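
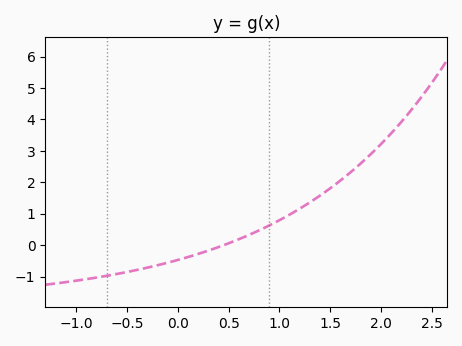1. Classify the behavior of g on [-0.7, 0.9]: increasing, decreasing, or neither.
increasing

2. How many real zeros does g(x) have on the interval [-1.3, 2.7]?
1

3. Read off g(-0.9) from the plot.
-1.1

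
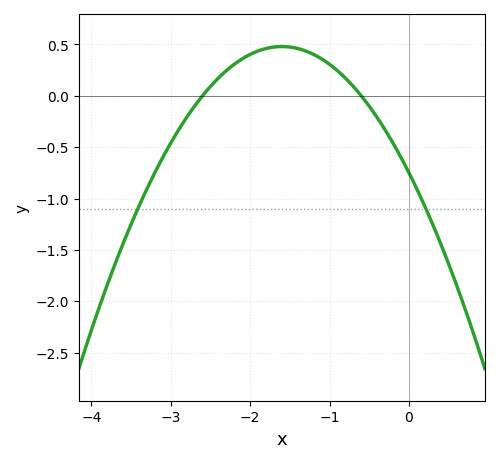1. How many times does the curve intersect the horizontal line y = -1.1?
2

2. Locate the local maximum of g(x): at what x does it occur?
-1.6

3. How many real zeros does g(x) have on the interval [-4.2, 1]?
2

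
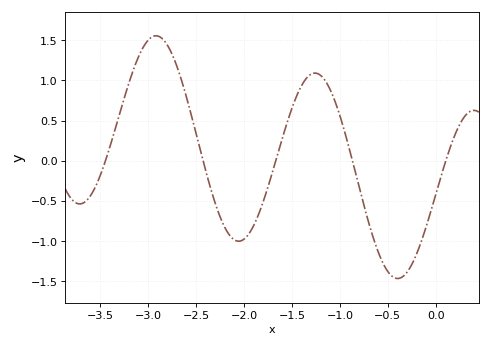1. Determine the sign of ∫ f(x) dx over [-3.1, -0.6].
positive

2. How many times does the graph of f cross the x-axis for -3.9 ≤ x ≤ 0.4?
5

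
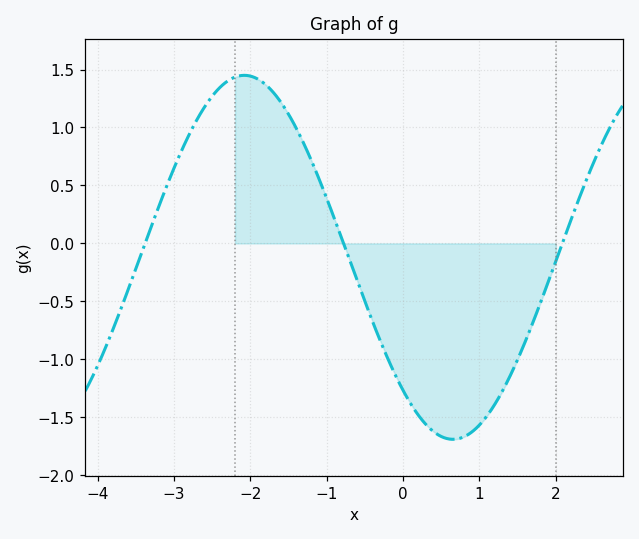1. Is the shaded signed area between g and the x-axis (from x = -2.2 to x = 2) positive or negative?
negative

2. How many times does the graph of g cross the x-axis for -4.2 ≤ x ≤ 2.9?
3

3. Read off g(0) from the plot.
-1.27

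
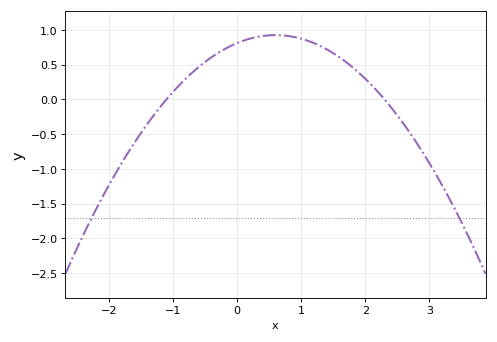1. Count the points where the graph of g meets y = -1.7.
2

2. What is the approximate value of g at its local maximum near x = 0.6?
0.9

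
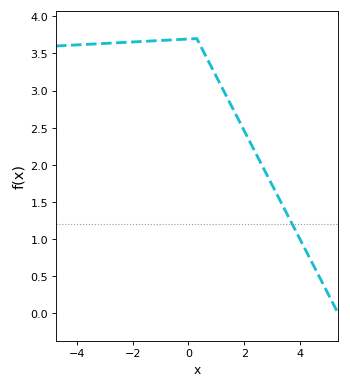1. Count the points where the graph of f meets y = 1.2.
1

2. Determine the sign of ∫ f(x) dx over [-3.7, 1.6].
positive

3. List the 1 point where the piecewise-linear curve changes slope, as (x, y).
(0.3, 3.7)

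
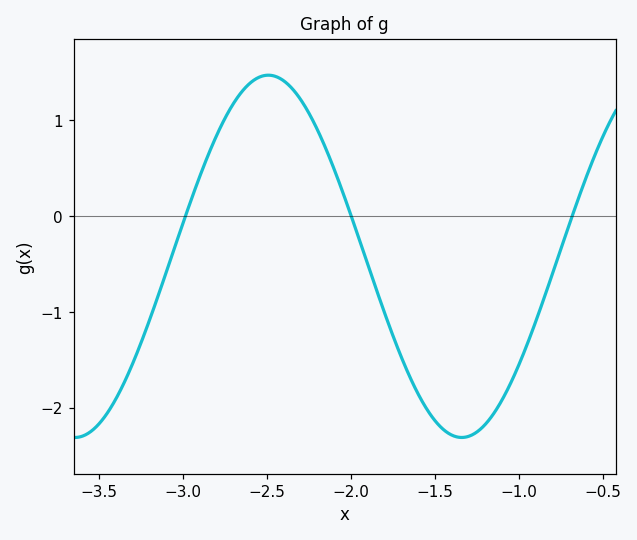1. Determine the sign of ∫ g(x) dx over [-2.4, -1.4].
negative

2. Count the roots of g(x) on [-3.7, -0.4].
3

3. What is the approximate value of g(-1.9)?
-0.504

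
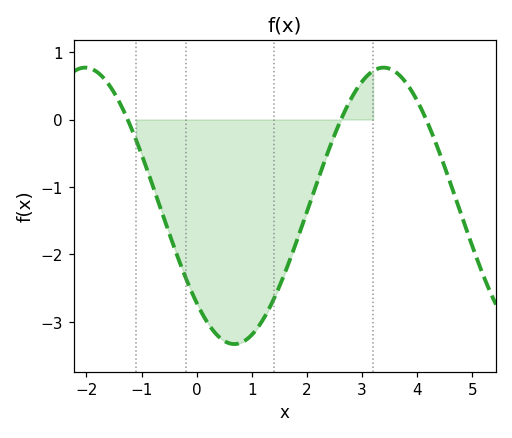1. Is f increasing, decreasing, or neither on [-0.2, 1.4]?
neither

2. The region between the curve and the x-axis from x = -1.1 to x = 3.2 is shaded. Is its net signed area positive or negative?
negative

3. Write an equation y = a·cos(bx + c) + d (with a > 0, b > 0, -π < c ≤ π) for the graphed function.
y = 2.05cos(1.16x + 2.35) - 1.28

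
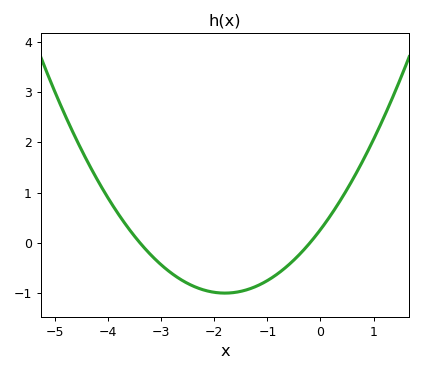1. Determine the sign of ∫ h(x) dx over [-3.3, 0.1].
negative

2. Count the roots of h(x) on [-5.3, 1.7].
2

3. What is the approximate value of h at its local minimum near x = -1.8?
-1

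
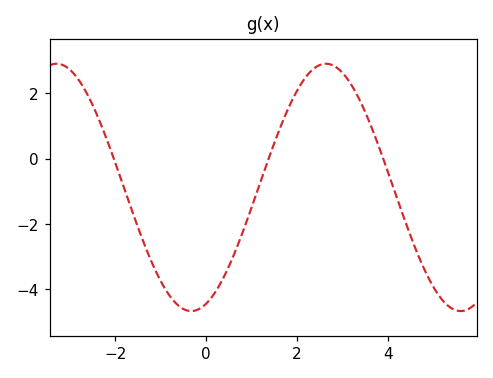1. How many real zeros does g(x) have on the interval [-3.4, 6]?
3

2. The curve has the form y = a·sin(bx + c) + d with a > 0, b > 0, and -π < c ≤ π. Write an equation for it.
y = 3.78sin(1.1x - 1.2) - 0.88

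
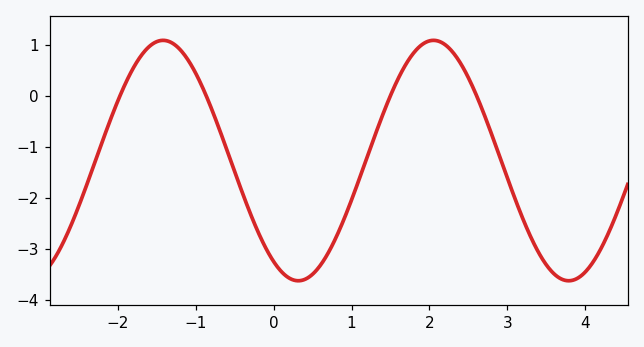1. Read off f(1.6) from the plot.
0.345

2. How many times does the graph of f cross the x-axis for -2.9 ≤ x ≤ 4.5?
4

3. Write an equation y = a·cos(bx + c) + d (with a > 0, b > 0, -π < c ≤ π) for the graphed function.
y = 2.36cos(1.81x + 2.57) - 1.27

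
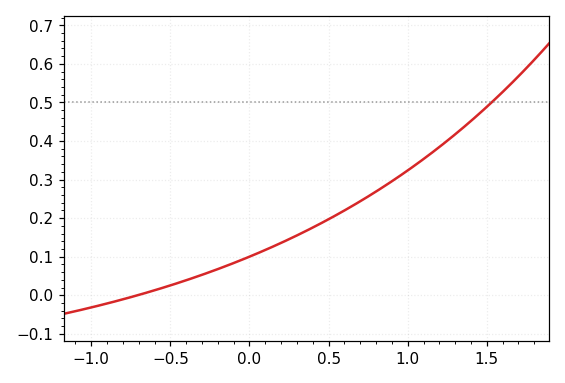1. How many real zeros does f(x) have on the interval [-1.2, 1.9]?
1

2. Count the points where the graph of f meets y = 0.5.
1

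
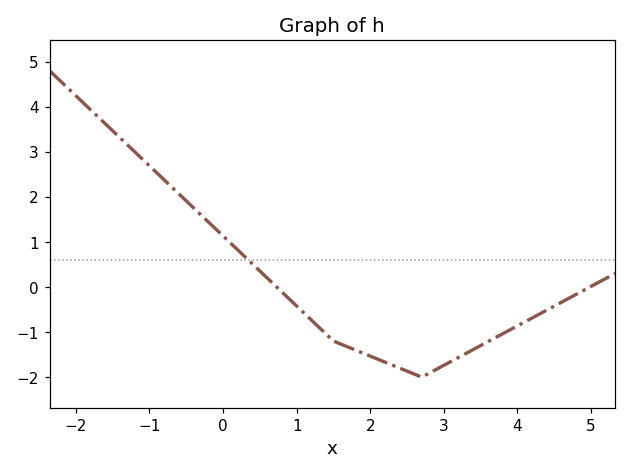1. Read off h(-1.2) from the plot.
3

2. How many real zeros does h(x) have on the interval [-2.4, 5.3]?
2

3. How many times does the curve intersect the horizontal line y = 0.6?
1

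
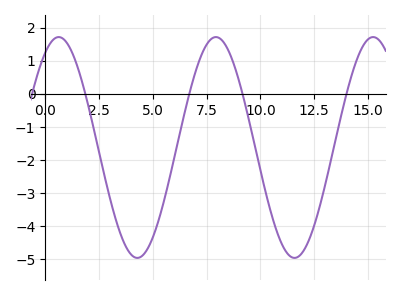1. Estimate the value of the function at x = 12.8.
-3.3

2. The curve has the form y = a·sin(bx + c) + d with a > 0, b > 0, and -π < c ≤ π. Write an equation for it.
y = 3.34sin(0.86x + 1.03) - 1.62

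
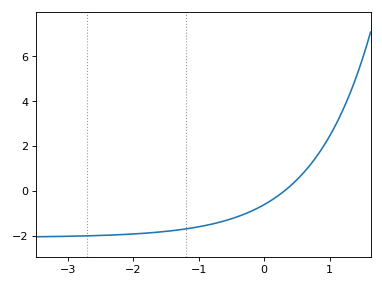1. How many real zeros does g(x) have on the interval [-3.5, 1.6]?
1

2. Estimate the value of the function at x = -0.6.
-1.4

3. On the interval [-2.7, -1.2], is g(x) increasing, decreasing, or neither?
increasing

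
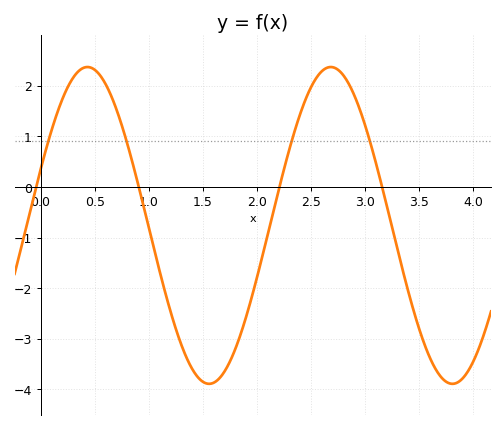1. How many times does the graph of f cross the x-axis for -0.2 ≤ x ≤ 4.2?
4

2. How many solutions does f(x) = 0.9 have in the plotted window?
4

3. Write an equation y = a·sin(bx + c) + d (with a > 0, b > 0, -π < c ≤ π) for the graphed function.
y = 3.13sin(2.8x + 0.36) - 0.76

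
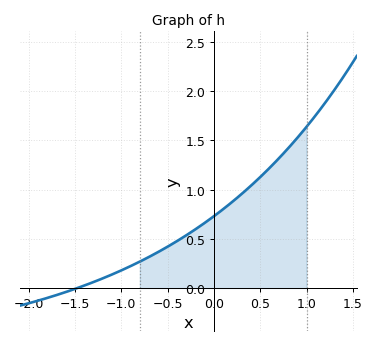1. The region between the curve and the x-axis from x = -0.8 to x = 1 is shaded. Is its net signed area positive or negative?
positive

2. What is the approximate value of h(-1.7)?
-0.072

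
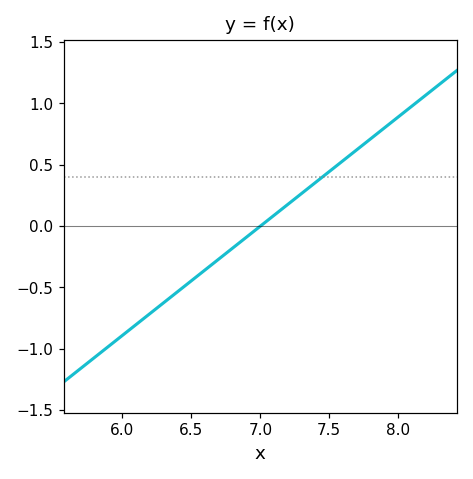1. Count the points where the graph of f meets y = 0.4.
1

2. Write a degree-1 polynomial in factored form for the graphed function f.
y = 0.89(x - 7)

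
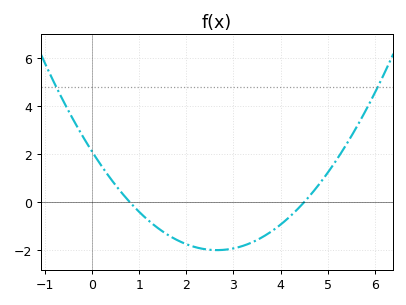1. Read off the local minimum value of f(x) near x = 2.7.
-2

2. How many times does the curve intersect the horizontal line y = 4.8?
2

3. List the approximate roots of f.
0.8, 4.5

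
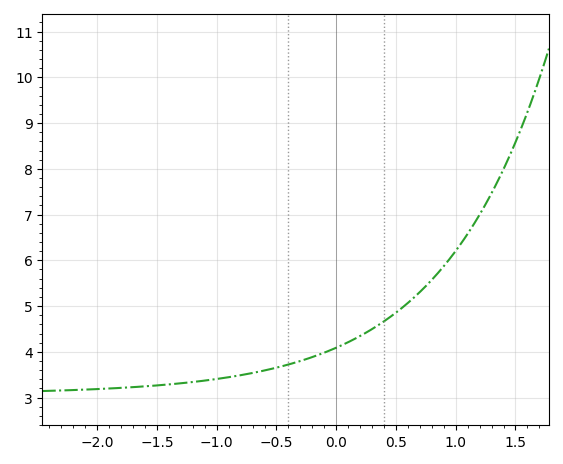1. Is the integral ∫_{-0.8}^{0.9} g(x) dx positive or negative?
positive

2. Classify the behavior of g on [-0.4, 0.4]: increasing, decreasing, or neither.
increasing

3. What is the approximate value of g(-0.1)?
3.98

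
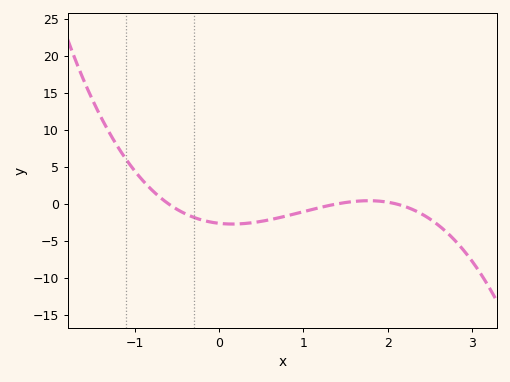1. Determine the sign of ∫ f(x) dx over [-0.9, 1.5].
negative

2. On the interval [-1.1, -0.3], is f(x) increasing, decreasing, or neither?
decreasing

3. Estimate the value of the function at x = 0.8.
-1.5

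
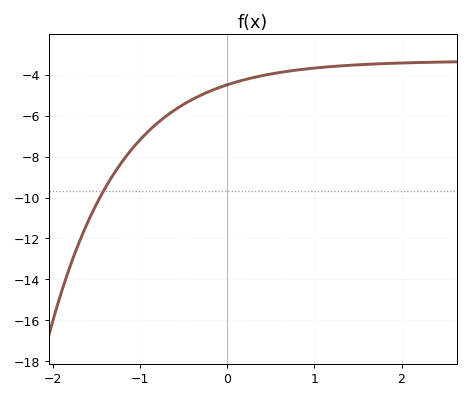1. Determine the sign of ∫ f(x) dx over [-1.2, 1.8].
negative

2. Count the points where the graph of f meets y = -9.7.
1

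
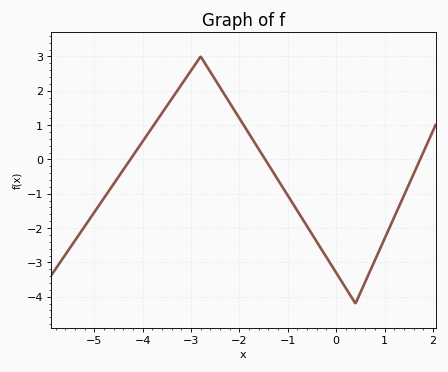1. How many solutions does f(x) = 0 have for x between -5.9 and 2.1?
3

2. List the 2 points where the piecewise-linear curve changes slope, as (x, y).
(-2.8, 3); (0.4, -4.2)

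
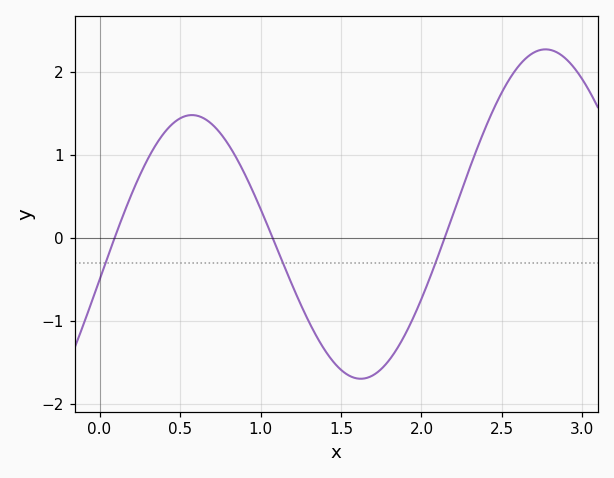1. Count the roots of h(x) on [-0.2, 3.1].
3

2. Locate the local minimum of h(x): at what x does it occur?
1.6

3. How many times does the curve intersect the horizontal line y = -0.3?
3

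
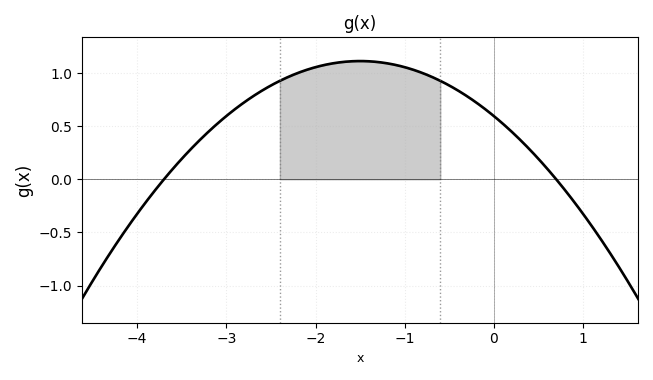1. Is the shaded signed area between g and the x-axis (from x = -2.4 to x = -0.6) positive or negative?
positive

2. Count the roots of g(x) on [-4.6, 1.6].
2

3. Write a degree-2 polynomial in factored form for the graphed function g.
y = -0.23(x + 3.7)(x - 0.7)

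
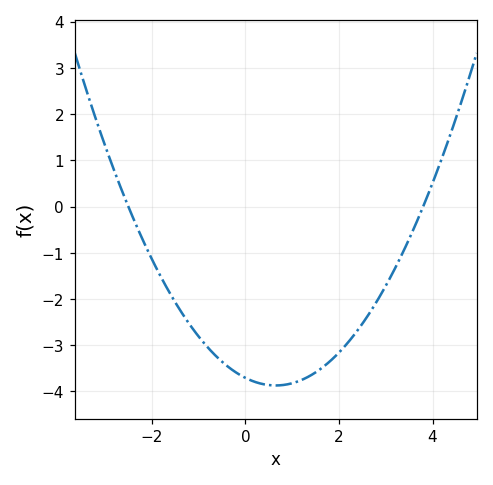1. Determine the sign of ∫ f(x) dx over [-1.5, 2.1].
negative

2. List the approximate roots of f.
-2.5, 3.8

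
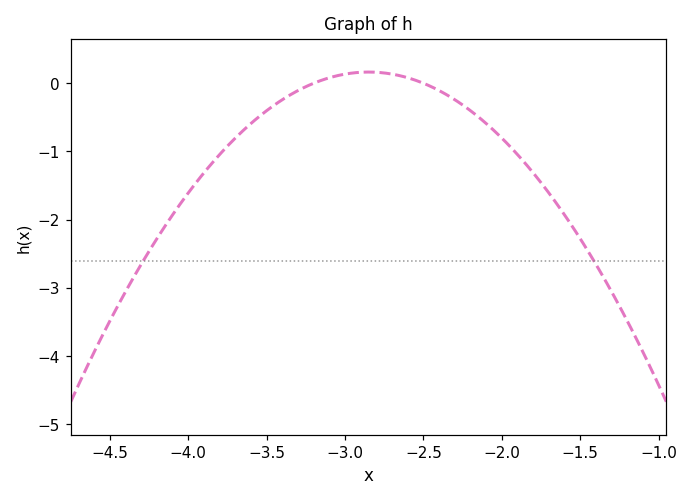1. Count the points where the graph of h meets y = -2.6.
2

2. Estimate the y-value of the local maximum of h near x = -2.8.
0.2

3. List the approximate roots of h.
-3.2, -2.5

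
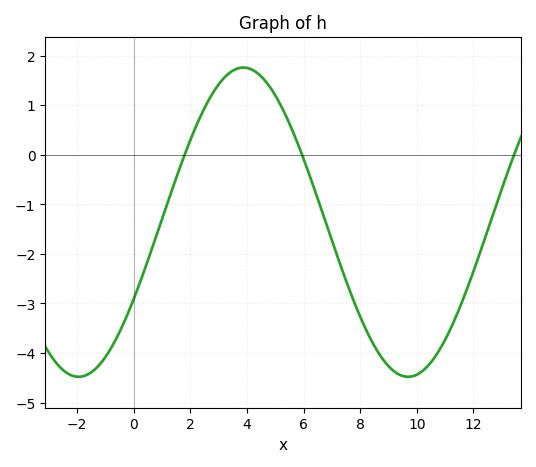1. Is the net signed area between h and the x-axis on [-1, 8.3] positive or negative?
negative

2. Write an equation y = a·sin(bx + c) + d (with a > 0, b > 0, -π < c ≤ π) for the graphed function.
y = 3.12sin(0.54x - 0.52) - 1.36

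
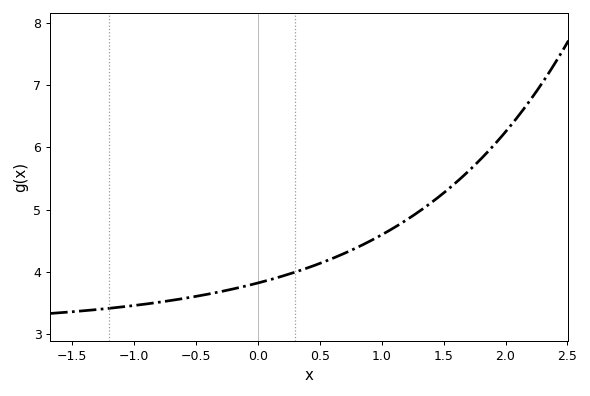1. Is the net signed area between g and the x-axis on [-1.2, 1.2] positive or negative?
positive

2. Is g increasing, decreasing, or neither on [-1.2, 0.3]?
increasing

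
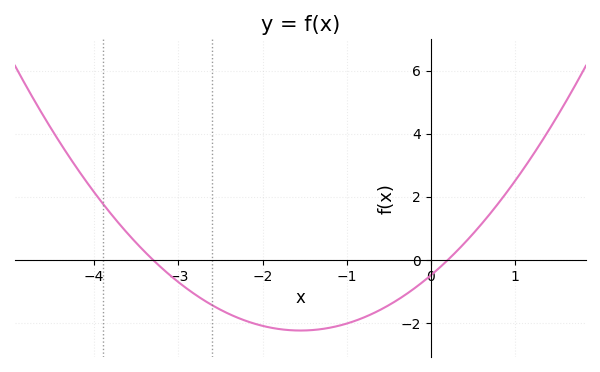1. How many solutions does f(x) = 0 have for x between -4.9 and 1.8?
2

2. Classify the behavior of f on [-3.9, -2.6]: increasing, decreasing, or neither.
decreasing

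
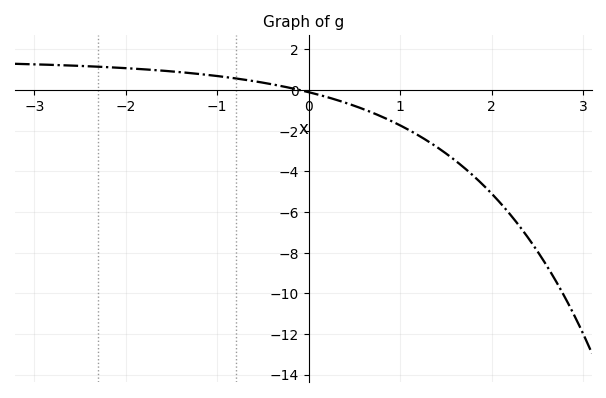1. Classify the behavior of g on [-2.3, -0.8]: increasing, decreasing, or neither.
decreasing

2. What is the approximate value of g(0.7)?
-1.2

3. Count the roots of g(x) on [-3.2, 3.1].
1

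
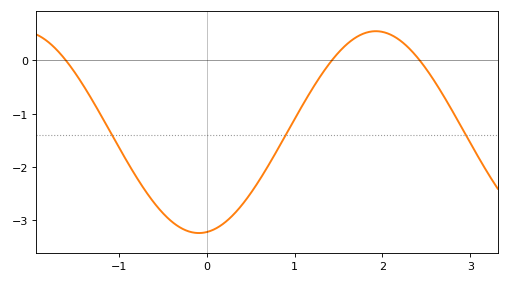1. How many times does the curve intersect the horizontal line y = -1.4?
3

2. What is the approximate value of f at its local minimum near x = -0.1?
-3.25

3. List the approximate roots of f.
-1.6, 1.42, 2.42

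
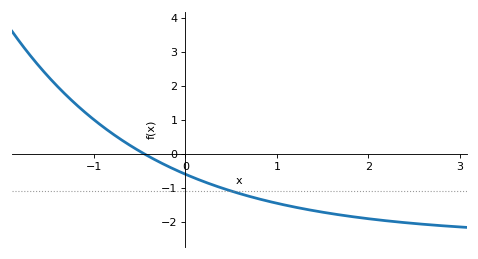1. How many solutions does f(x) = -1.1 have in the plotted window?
1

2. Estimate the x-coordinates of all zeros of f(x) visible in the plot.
-0.45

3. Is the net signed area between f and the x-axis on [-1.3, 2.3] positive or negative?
negative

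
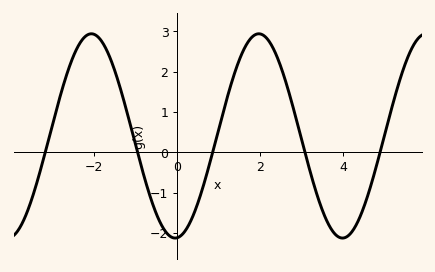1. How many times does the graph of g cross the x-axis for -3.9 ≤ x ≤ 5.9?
5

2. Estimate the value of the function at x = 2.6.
1.79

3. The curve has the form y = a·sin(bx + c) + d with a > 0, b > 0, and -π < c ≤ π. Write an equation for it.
y = 2.53sin(1.56x - 1.49) + 0.41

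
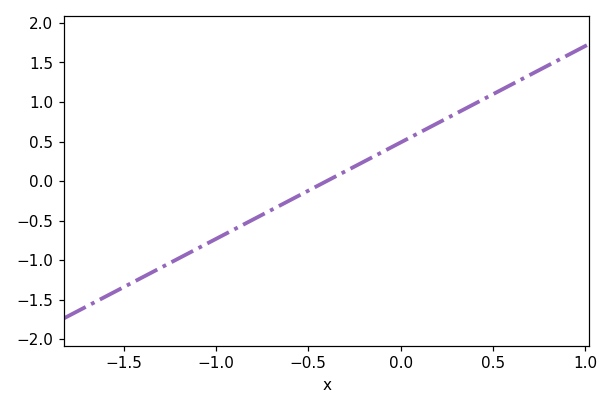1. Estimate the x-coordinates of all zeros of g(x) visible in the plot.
-0.4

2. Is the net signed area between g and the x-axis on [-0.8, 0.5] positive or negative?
positive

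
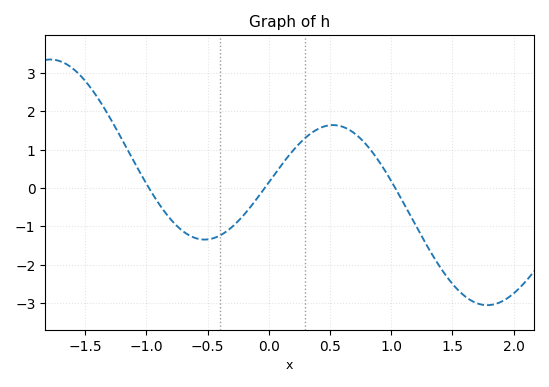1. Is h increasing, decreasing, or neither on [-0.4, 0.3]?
increasing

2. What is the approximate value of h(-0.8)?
-0.823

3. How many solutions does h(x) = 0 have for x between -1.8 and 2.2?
3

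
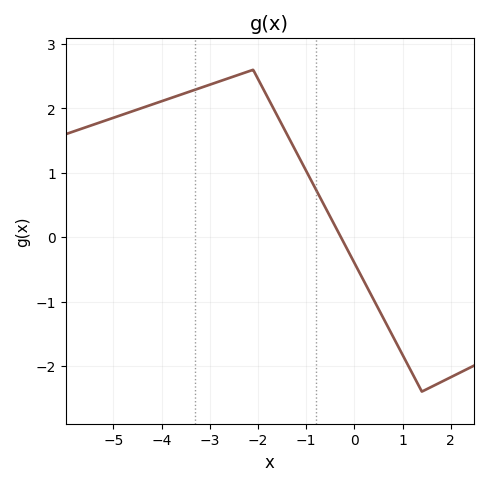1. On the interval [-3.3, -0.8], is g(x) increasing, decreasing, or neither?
neither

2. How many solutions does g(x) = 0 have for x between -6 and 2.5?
1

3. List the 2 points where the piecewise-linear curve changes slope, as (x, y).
(-2.1, 2.6); (1.4, -2.4)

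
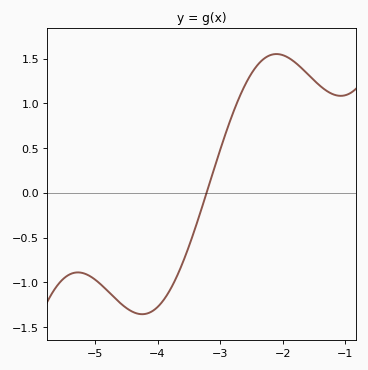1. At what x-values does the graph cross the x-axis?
-3.2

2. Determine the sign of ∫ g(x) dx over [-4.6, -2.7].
negative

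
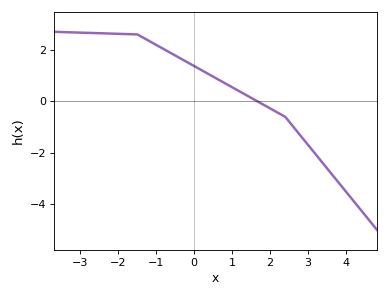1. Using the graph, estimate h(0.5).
1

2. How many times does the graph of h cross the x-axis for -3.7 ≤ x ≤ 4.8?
1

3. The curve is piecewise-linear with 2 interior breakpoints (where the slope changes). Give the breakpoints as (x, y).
(-1.5, 2.6); (2.4, -0.6)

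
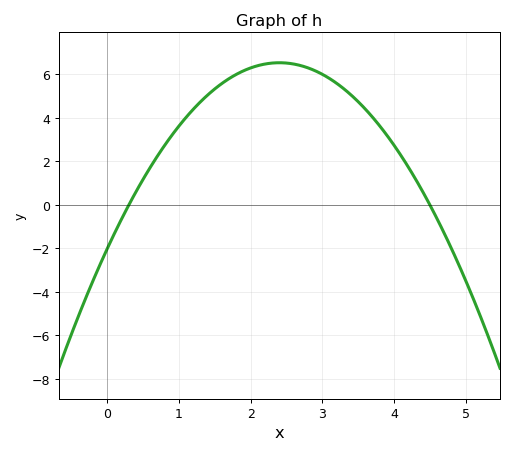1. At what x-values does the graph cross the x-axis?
0.3, 4.5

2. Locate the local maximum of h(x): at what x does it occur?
2.4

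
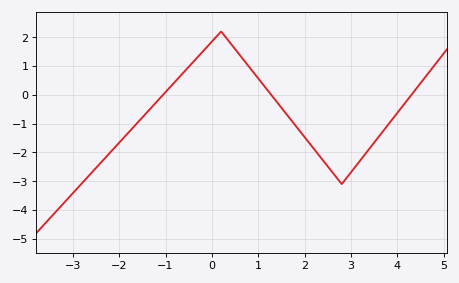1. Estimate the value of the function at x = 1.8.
-1.06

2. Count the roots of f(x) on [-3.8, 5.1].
3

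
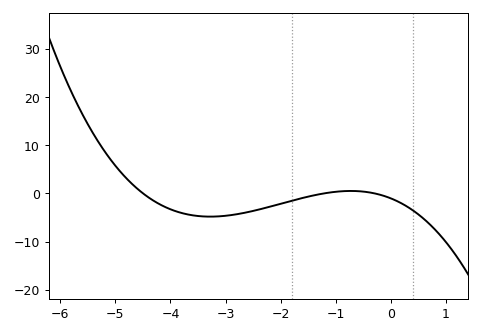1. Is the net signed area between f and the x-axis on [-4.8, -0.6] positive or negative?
negative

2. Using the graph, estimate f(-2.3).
-3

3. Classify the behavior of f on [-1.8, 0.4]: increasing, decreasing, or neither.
neither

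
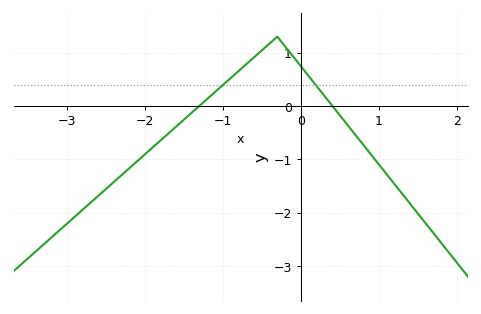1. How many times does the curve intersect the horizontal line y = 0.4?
2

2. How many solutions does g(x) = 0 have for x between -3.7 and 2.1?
2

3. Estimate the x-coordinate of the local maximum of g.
-0.3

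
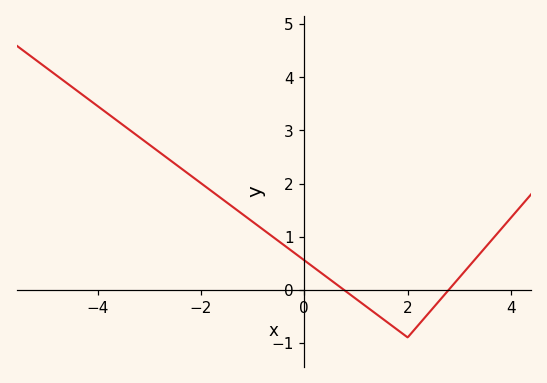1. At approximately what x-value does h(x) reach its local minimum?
2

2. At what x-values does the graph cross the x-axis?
0.8, 2.8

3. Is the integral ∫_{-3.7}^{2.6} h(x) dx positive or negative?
positive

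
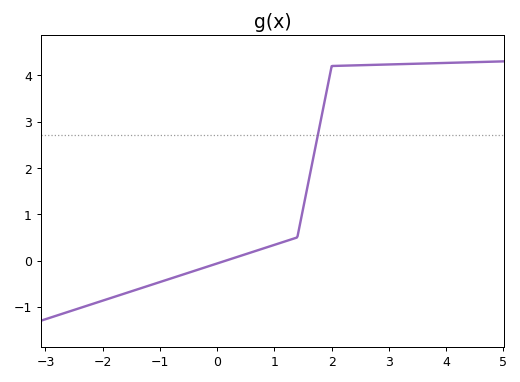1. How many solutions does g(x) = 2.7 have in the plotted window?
1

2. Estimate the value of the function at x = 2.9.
4.23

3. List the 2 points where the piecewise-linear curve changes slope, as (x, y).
(1.4, 0.5); (2, 4.2)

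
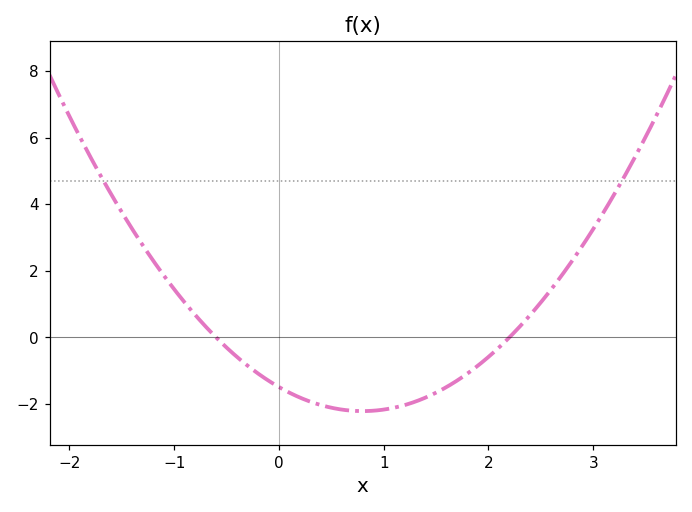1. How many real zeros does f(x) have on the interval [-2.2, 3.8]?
2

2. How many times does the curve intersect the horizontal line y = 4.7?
2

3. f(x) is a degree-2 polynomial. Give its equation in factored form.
y = 1.13(x + 0.6)(x - 2.2)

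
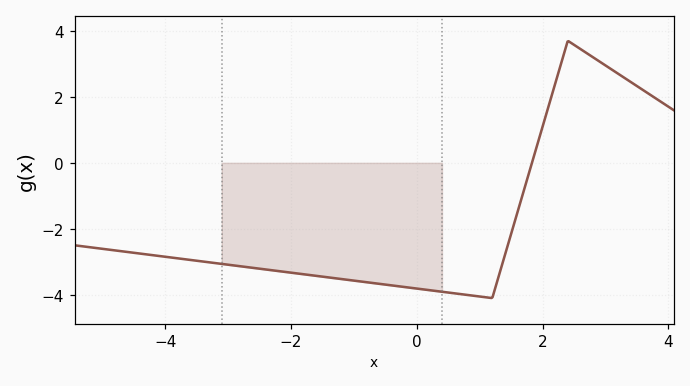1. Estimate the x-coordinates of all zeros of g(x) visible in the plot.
1.8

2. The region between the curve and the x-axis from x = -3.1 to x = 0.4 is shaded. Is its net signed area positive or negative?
negative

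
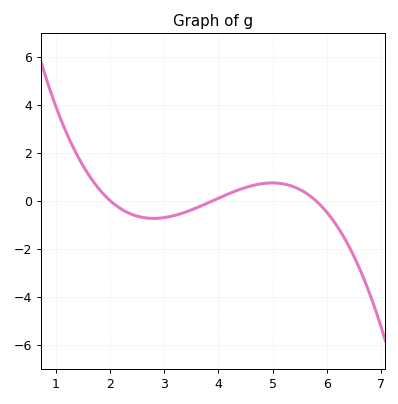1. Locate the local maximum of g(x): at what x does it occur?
5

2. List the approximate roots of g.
2, 3.9, 5.8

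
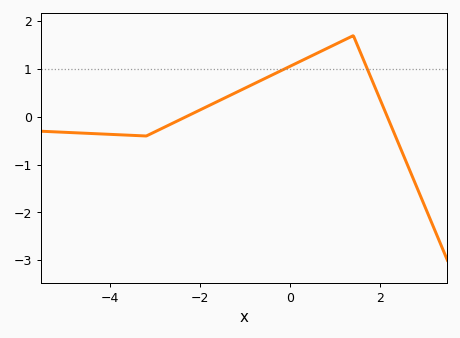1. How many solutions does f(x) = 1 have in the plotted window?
2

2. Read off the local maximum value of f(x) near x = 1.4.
1.7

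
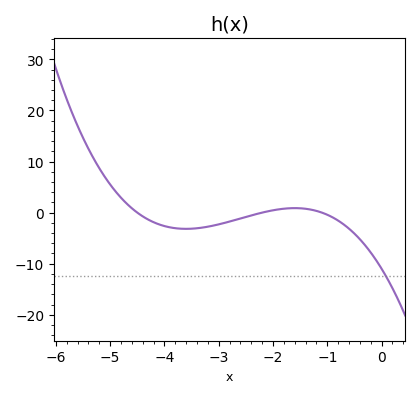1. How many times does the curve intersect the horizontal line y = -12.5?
1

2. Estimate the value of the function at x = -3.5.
-3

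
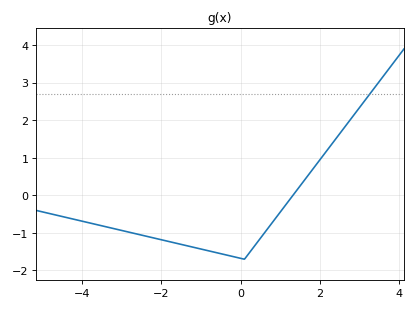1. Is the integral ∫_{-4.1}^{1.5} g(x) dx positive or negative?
negative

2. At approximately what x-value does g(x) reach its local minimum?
0.097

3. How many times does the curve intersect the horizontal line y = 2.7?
1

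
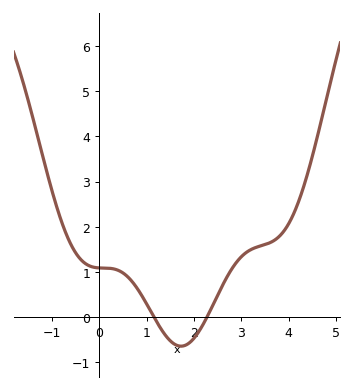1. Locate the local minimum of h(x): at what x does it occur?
1.73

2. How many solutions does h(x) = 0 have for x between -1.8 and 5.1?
2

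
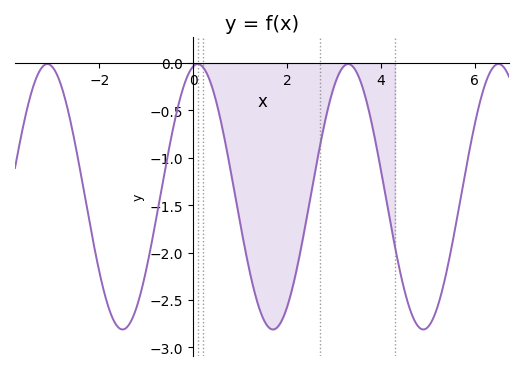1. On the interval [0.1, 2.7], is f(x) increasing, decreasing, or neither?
neither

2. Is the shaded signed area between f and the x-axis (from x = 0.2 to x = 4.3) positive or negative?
negative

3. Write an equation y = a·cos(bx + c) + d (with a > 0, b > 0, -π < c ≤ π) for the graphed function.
y = 1.4cos(1.96x - 0.192) - 1.41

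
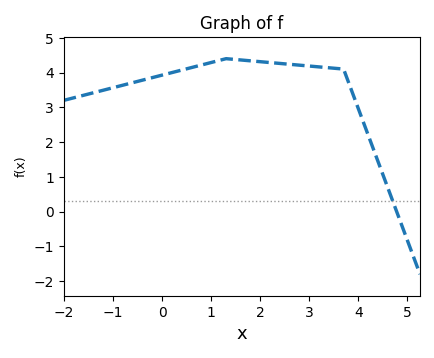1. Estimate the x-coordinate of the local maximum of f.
1.3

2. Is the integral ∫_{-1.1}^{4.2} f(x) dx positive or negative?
positive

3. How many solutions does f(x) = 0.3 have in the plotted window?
1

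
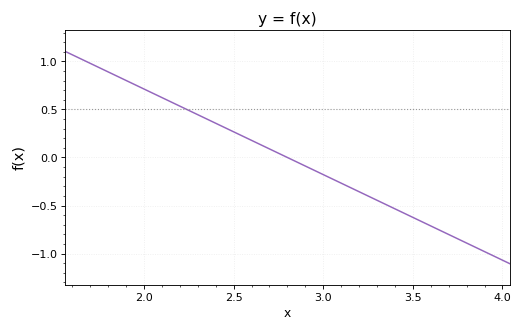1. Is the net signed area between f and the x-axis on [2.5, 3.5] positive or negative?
negative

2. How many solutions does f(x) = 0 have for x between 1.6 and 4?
1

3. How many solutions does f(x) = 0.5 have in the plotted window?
1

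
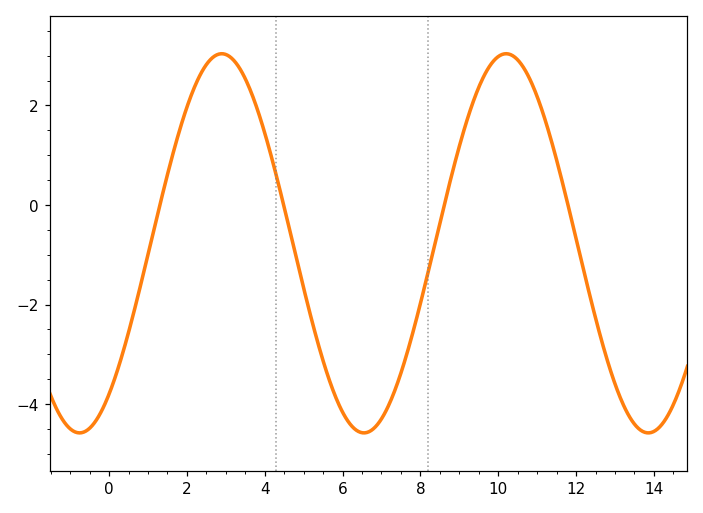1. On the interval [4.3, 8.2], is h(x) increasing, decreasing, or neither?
neither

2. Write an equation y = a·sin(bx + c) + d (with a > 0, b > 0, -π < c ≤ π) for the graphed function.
y = 3.81sin(0.86x - 0.92) - 0.77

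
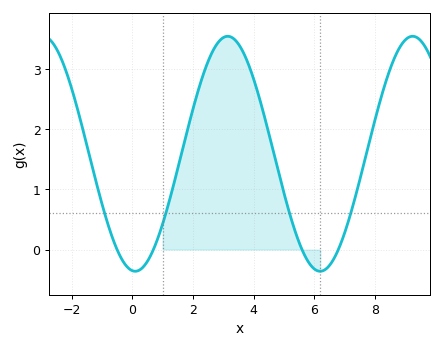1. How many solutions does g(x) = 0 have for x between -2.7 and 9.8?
4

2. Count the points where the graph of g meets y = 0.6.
4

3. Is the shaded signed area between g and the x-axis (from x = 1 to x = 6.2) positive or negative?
positive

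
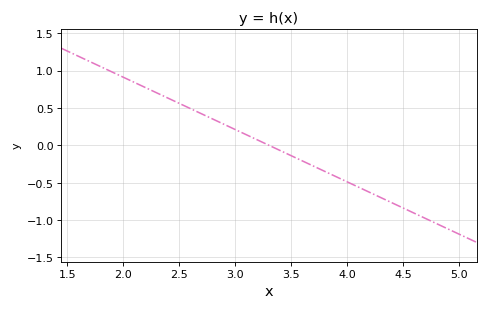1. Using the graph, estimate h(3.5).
-0.15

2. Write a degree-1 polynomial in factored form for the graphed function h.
y = -0.7(x - 3.3)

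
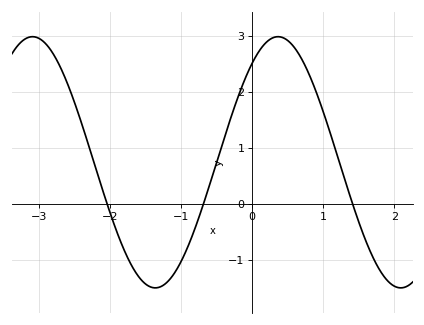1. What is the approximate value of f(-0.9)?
-0.8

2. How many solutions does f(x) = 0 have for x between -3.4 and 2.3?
3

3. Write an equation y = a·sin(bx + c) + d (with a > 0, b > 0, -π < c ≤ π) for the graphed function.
y = 2.24sin(1.8x + 0.91) + 0.74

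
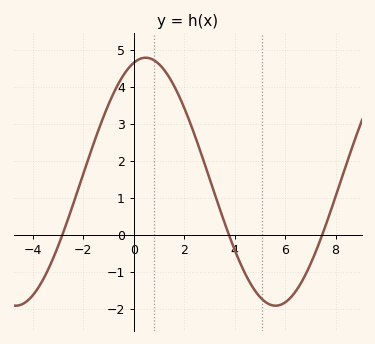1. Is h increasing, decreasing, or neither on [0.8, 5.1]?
decreasing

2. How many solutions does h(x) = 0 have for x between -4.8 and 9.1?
3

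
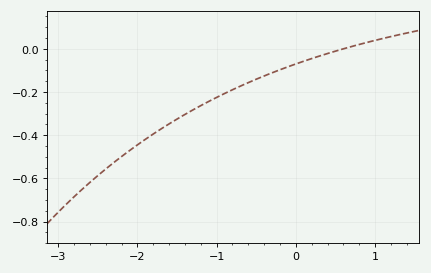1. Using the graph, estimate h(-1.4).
-0.304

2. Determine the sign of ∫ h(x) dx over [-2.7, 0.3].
negative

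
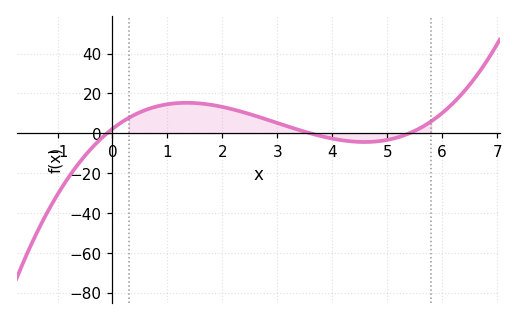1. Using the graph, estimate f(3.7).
-0.749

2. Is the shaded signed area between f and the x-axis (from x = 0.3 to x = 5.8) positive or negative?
positive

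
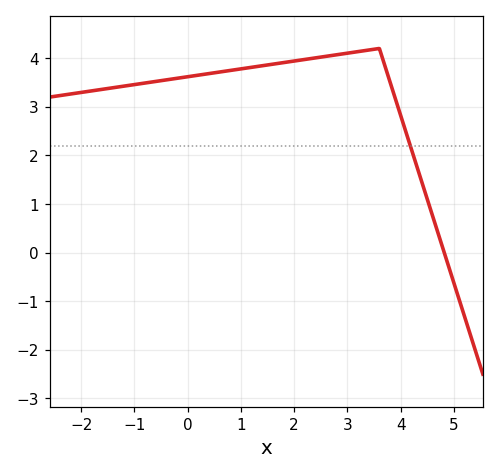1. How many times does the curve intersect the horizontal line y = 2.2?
1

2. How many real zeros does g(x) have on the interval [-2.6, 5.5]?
1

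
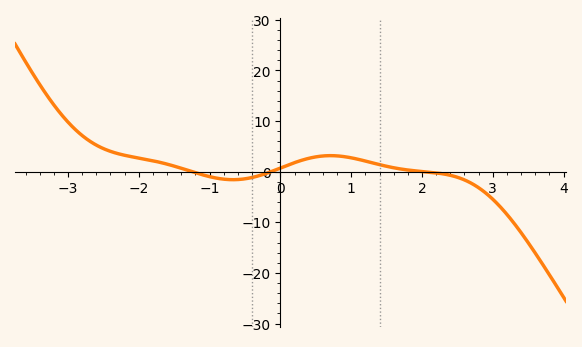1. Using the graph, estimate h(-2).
3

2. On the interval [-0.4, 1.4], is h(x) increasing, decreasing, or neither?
neither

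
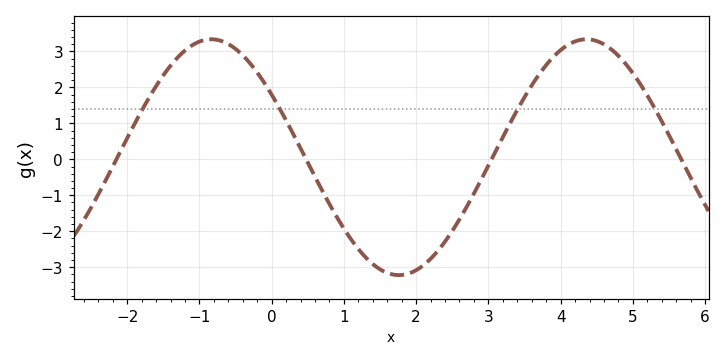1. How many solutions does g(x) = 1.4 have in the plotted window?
4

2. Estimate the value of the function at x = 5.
2.4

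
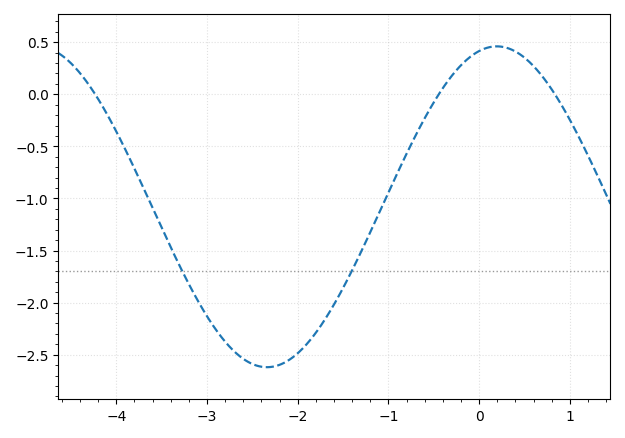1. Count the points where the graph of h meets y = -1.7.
2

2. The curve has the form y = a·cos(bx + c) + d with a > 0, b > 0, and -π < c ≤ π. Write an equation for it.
y = 1.54cos(1.2x - 0.24) - 1.08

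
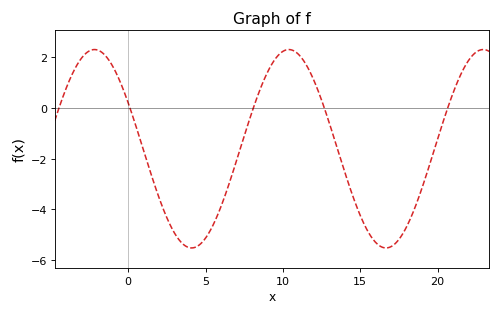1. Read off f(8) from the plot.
-0.2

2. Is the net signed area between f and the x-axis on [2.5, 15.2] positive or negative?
negative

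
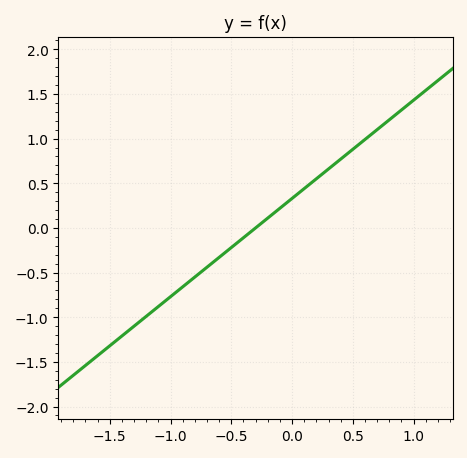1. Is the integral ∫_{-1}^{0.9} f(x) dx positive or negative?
positive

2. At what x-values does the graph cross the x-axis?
-0.3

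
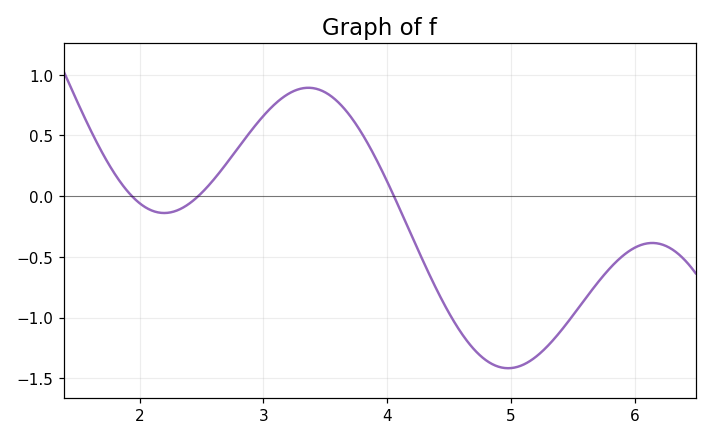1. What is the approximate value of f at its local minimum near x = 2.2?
-0.139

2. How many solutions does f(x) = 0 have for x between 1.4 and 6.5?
3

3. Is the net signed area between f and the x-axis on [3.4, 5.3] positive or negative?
negative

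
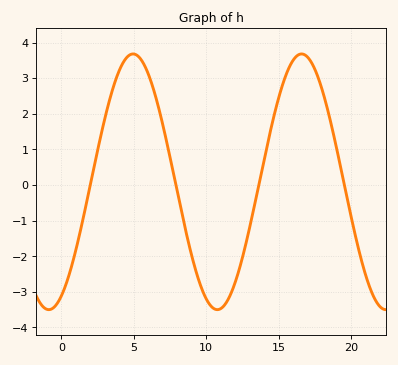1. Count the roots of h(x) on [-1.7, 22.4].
4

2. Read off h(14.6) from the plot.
1.8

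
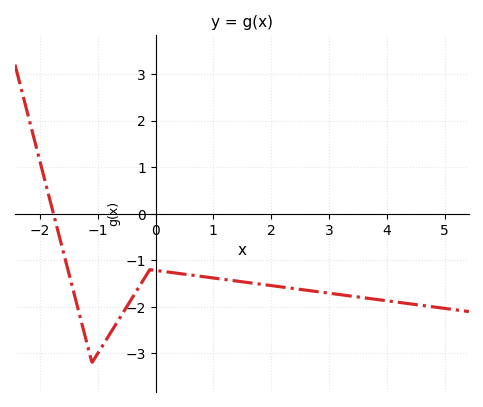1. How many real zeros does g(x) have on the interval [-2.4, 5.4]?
1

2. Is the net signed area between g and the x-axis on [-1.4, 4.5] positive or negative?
negative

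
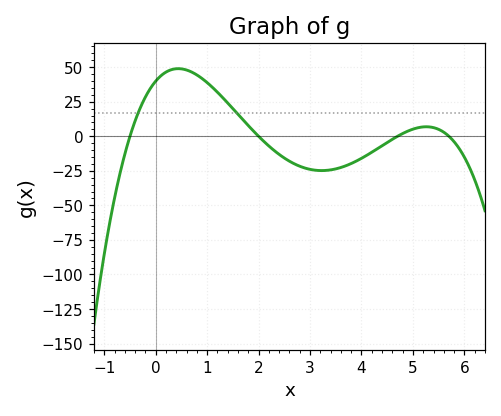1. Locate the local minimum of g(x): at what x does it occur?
3.2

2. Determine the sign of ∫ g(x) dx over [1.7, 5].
negative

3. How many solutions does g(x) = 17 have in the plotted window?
2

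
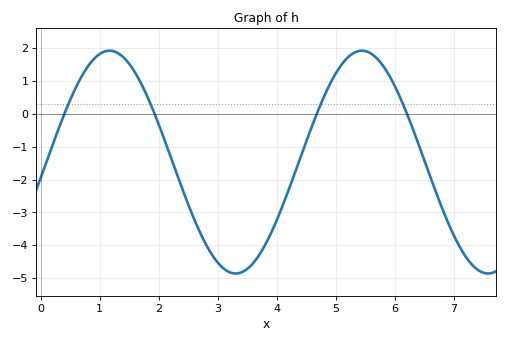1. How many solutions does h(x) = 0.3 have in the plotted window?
4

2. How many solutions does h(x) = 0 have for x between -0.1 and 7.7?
4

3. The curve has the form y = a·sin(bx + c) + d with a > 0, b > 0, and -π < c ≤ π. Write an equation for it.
y = 3.39sin(1.47x - 0.14) - 1.47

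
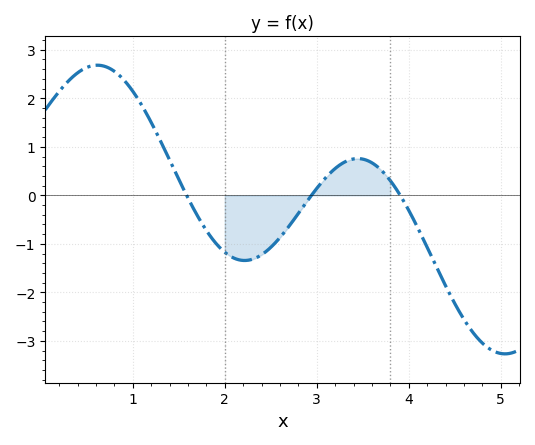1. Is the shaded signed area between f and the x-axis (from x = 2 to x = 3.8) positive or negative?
negative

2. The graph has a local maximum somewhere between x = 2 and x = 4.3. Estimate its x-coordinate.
3.4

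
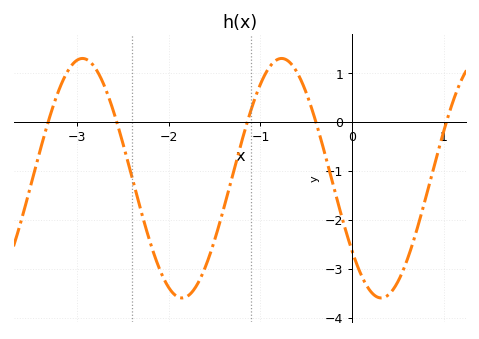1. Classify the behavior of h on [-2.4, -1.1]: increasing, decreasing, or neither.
neither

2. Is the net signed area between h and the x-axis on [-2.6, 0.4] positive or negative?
negative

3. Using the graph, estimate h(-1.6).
-2.96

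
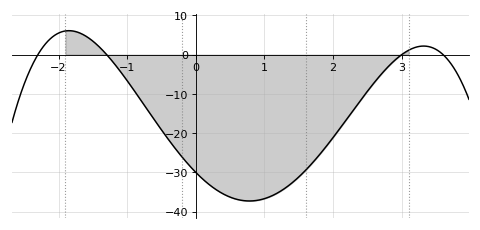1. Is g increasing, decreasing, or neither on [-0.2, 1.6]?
neither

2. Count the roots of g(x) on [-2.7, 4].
4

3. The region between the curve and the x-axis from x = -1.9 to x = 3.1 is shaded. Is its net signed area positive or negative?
negative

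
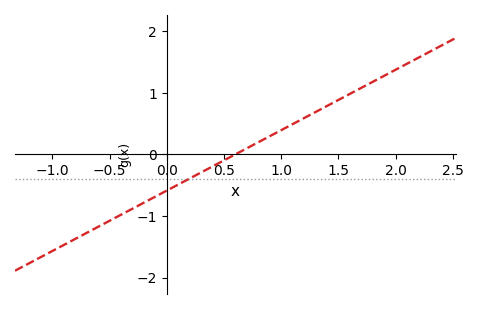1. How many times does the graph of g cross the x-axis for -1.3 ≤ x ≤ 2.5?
1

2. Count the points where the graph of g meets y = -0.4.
1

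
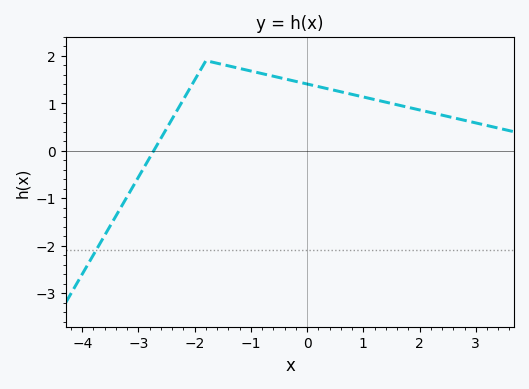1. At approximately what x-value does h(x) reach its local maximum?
-1.8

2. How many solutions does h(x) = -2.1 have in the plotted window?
1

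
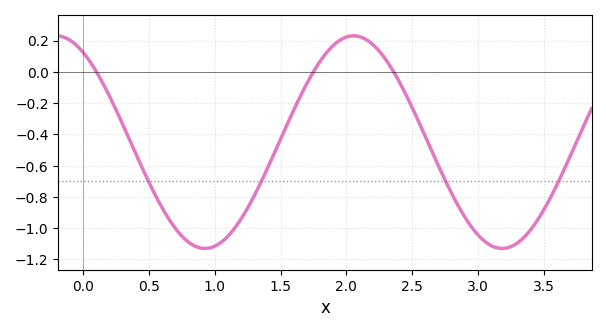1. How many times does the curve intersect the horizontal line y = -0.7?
4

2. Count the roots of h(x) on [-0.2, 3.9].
3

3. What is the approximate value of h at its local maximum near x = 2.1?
0.22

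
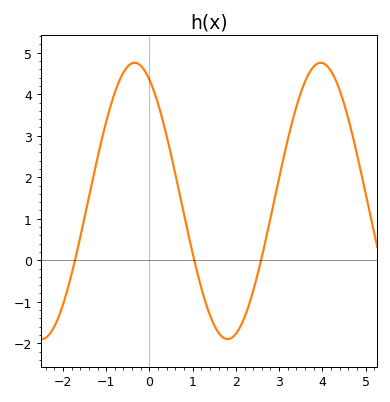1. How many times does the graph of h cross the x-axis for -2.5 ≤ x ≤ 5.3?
3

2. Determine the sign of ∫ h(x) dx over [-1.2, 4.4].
positive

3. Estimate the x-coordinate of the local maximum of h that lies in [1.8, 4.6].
4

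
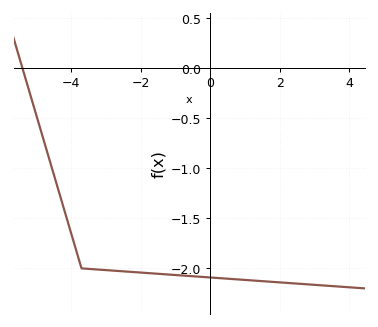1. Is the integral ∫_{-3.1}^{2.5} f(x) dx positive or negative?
negative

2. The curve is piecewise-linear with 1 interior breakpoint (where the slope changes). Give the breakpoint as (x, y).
(-3.7, -2)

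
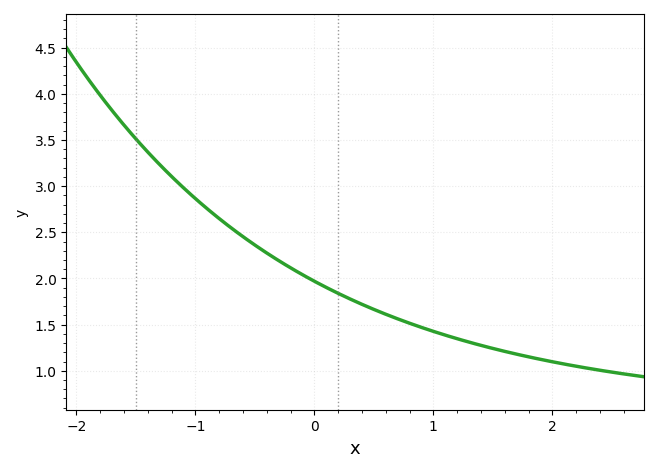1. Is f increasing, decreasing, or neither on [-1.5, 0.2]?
decreasing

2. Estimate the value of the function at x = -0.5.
2.36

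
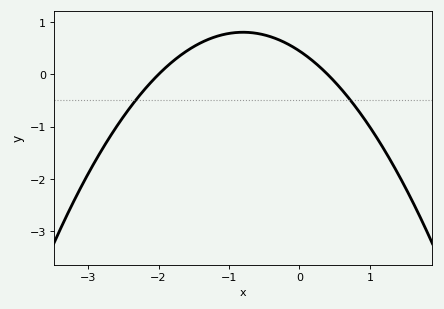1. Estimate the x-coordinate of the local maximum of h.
-0.8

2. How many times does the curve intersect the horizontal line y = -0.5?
2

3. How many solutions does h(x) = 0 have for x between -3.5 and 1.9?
2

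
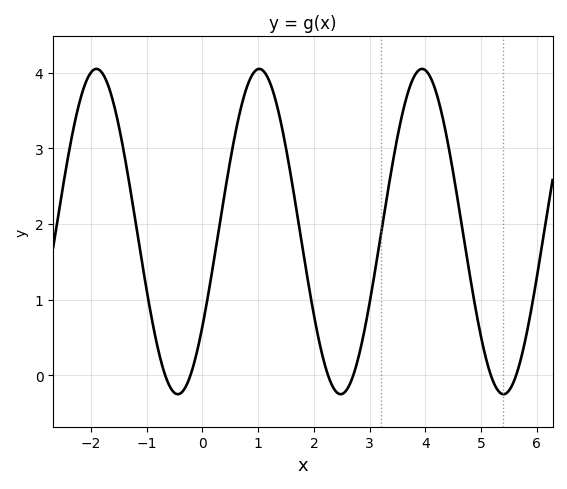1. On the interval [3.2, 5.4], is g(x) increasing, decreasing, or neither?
neither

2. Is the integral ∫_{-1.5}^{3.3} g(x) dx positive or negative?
positive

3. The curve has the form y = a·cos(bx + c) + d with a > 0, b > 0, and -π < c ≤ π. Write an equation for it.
y = 2.15cos(2.15x - 2.19) + 1.9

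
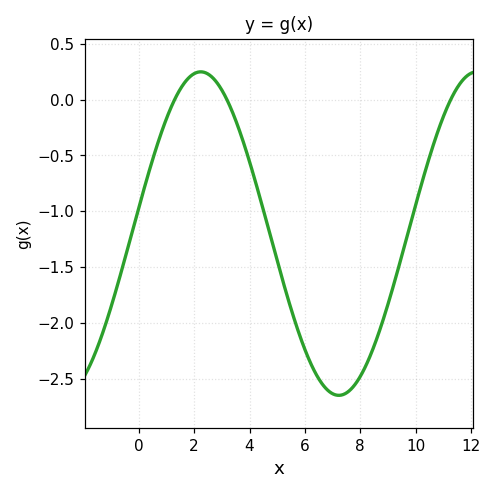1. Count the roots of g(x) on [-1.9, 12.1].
3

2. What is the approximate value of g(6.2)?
-2.36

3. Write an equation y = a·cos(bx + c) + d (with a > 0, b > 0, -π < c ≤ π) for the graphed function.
y = 1.45cos(0.63x - 1.41) - 1.2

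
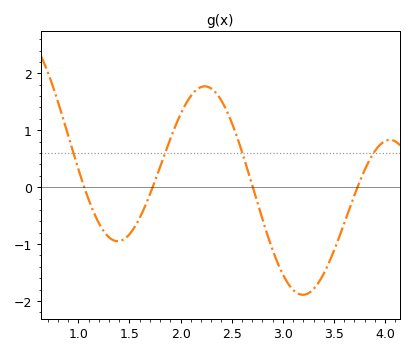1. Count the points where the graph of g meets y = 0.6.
4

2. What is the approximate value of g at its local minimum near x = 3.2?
-1.9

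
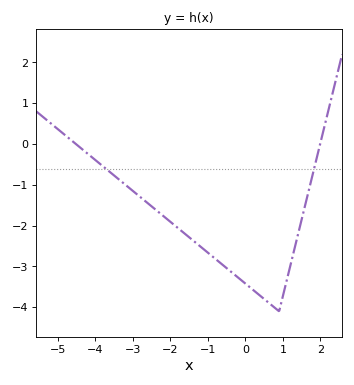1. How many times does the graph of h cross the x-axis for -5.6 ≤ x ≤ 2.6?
2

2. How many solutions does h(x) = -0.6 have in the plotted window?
2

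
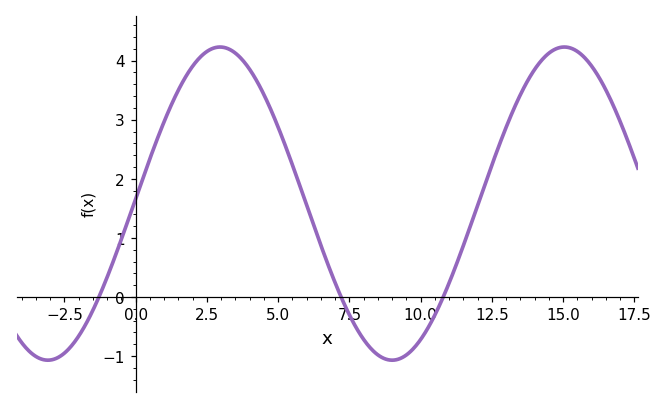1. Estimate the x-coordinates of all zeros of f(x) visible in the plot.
-1.5, 7, 11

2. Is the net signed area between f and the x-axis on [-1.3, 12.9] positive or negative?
positive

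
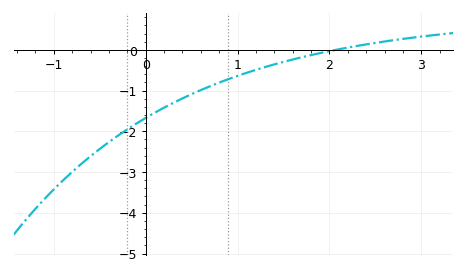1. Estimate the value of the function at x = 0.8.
-0.803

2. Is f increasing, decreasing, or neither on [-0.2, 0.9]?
increasing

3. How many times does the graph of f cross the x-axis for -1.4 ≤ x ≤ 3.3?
1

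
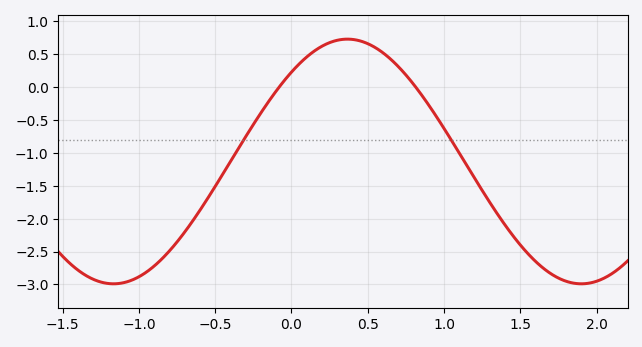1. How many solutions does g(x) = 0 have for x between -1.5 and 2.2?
2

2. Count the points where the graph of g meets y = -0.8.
2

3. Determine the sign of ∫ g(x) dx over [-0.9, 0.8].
negative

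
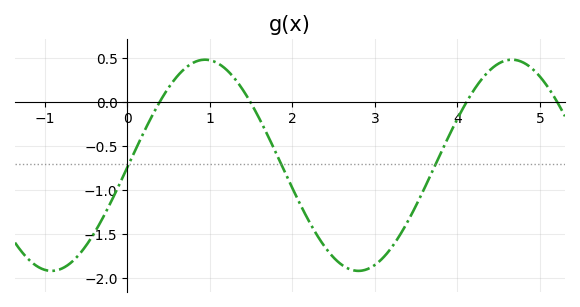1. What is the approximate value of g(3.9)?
-0.4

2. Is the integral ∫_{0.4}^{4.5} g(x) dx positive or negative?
negative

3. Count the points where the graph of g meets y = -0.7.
3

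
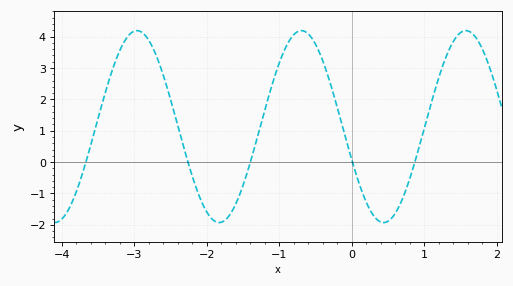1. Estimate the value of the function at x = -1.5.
-0.8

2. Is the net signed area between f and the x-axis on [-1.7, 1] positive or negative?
positive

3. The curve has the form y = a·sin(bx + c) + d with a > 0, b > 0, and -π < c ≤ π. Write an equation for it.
y = 3.06sin(2.8x - 2.8) + 1.13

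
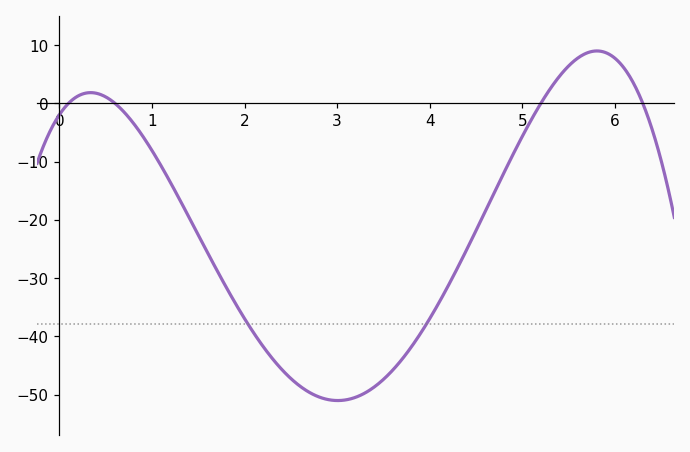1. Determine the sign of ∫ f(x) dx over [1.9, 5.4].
negative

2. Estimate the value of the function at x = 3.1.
-50.9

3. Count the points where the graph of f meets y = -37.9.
2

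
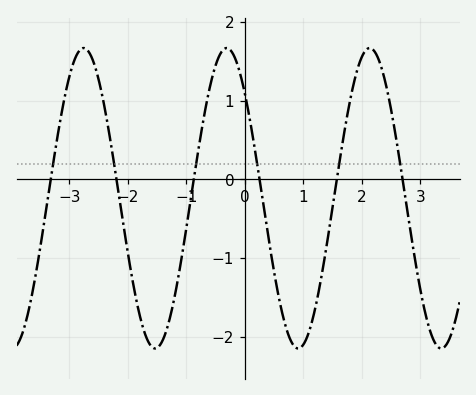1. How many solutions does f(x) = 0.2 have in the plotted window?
6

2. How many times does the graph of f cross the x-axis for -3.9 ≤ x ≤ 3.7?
6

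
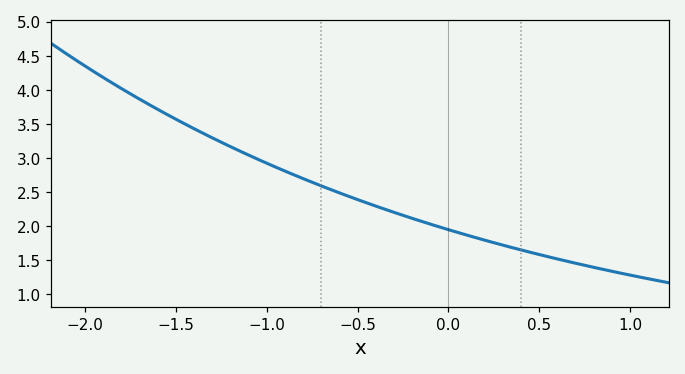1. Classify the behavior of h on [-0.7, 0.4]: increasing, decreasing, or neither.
decreasing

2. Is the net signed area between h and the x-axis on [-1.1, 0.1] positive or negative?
positive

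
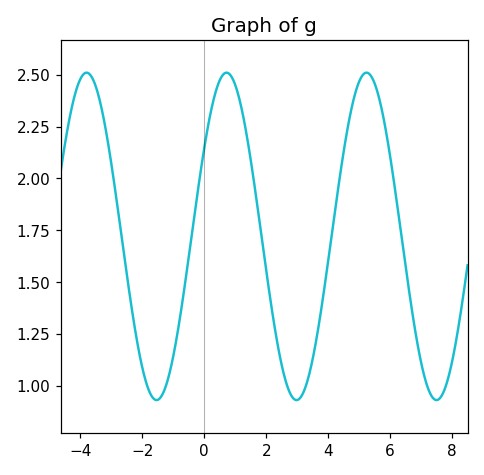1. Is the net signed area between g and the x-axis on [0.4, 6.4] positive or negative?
positive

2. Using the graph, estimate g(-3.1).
2.16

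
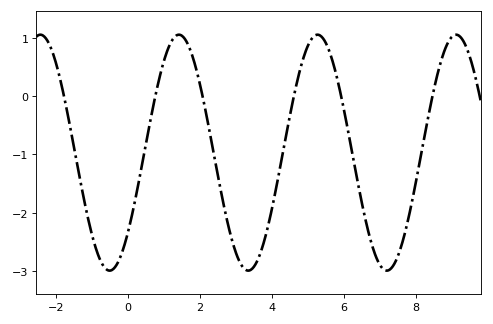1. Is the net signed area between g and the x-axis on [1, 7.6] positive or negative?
negative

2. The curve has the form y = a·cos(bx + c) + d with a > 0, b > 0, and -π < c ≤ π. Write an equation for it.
y = 2.02cos(1.63x - 2.3) - 0.97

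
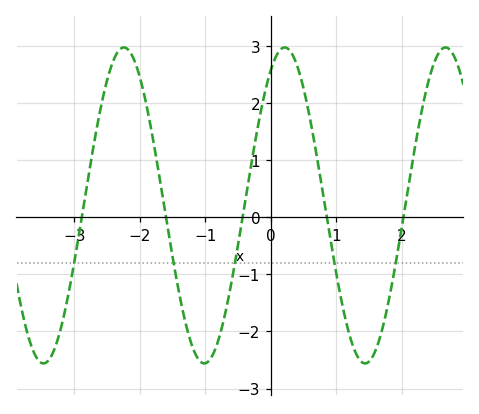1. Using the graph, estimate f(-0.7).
-1.7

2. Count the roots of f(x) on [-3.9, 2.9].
5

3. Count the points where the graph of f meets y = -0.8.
5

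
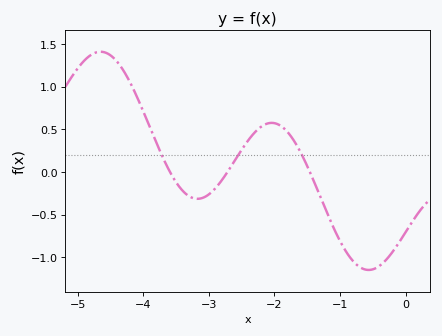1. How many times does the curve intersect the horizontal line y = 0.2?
3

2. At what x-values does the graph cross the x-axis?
-3.59, -2.72, -1.46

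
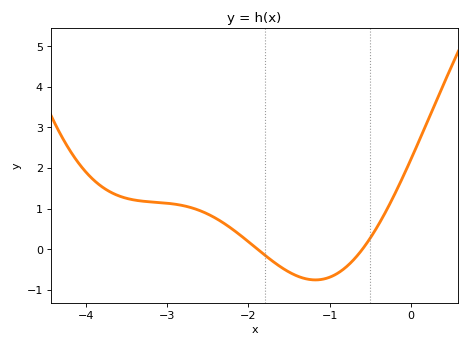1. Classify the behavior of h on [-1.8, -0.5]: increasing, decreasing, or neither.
neither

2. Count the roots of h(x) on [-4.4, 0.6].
2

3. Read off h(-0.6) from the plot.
0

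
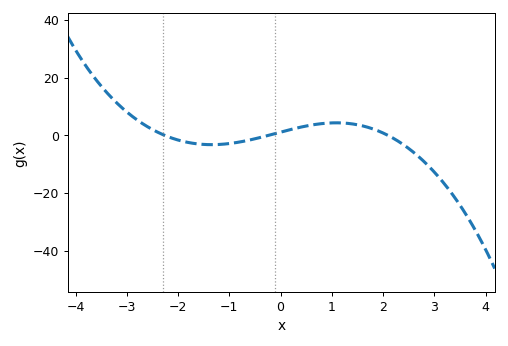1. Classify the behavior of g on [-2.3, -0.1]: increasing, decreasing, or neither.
neither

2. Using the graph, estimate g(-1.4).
-3.23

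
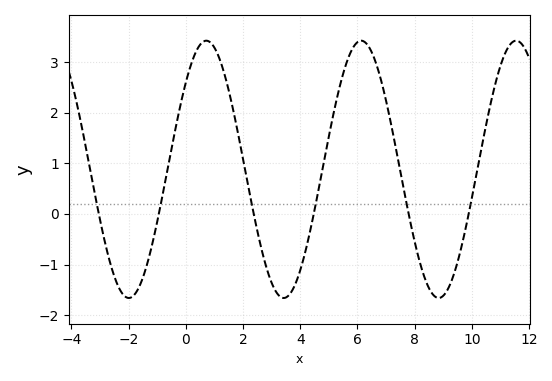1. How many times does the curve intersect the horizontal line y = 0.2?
6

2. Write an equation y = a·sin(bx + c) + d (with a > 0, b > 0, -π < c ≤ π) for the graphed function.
y = 2.54sin(1.16x + 0.742) + 0.88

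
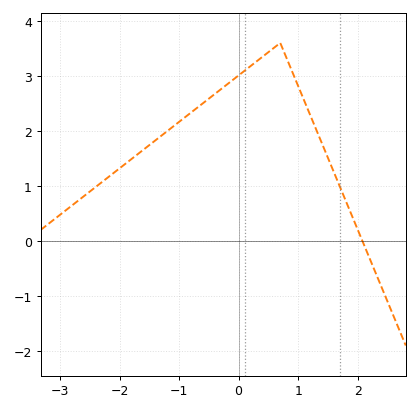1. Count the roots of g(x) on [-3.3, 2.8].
1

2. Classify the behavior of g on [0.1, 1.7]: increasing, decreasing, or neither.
neither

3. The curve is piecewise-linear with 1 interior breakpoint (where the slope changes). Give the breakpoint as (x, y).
(0.7, 3.6)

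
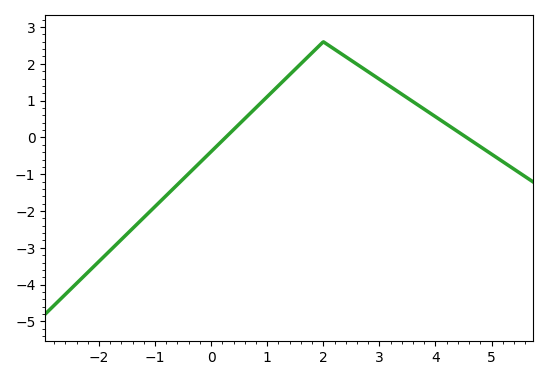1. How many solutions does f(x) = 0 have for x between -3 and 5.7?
2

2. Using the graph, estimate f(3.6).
0.971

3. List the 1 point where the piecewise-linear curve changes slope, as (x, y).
(2, 2.6)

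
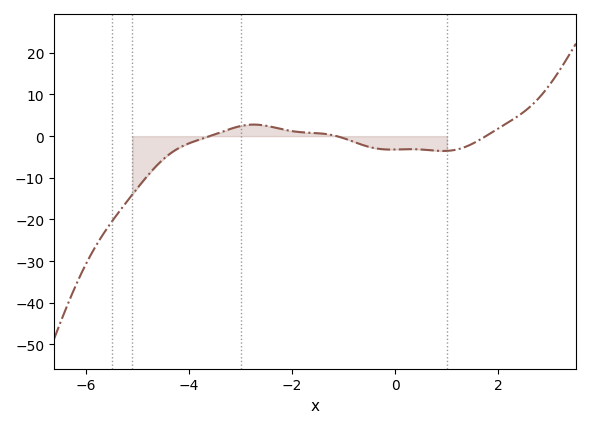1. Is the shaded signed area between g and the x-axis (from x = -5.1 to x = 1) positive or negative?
negative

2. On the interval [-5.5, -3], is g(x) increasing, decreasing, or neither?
increasing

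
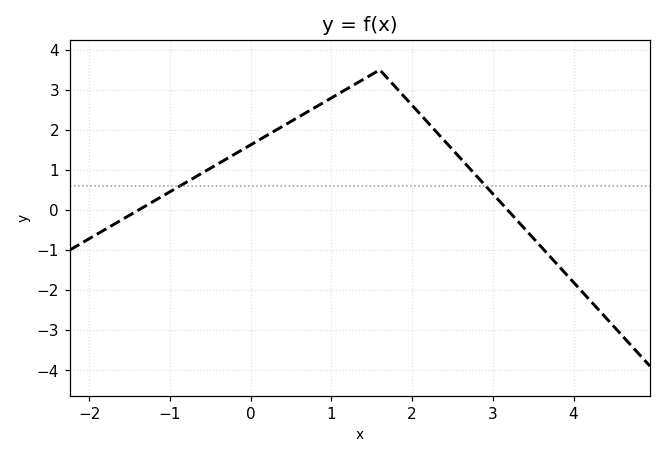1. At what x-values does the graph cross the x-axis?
-1.39, 3.18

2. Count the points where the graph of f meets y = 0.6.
2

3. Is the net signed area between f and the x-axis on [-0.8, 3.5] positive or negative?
positive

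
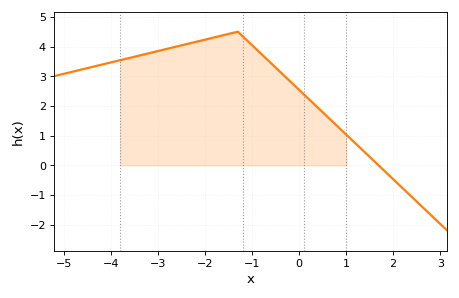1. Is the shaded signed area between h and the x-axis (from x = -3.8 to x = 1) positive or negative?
positive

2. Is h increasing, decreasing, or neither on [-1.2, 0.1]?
decreasing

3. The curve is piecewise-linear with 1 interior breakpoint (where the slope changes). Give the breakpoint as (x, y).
(-1.3, 4.5)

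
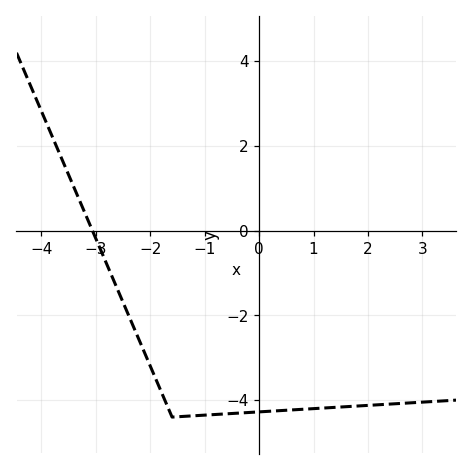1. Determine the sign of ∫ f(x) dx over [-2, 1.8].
negative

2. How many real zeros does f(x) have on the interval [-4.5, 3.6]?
1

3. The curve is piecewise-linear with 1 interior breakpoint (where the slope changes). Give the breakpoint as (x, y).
(-1.6, -4.4)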